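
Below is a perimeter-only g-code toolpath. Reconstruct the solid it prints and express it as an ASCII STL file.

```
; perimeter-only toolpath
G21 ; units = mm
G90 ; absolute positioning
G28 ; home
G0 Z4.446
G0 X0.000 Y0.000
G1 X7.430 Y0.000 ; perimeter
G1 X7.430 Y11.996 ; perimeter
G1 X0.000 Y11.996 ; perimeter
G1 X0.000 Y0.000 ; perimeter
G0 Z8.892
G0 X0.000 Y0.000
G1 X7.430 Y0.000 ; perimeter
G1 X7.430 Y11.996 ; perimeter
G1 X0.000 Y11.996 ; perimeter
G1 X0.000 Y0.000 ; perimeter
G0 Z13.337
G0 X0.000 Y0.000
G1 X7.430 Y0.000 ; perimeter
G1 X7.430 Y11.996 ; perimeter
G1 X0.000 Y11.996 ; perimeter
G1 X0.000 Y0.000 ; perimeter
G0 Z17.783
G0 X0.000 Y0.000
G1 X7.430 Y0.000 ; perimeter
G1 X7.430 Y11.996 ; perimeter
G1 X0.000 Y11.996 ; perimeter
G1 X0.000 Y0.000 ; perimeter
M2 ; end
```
solid part
  facet normal 0.0000 0.0000 -1.0000
    outer loop
      vertex 7.430 11.996 0.000
      vertex 7.430 0.000 0.000
      vertex 0.000 0.000 0.000
    endloop
  endfacet
  facet normal 0.0000 0.0000 -1.0000
    outer loop
      vertex 0.000 11.996 0.000
      vertex 7.430 11.996 0.000
      vertex 0.000 0.000 0.000
    endloop
  endfacet
  facet normal 0.0000 0.0000 1.0000
    outer loop
      vertex 0.000 0.000 17.783
      vertex 7.430 0.000 17.783
      vertex 7.430 11.996 17.783
    endloop
  endfacet
  facet normal 0.0000 0.0000 1.0000
    outer loop
      vertex 0.000 0.000 17.783
      vertex 7.430 11.996 17.783
      vertex 0.000 11.996 17.783
    endloop
  endfacet
  facet normal 0.0000 -1.0000 0.0000
    outer loop
      vertex 0.000 0.000 0.000
      vertex 7.430 0.000 0.000
      vertex 7.430 0.000 17.783
    endloop
  endfacet
  facet normal 0.0000 -1.0000 0.0000
    outer loop
      vertex 0.000 0.000 0.000
      vertex 7.430 0.000 17.783
      vertex 0.000 0.000 17.783
    endloop
  endfacet
  facet normal 0.0000 1.0000 0.0000
    outer loop
      vertex 7.430 11.996 17.783
      vertex 7.430 11.996 0.000
      vertex 0.000 11.996 0.000
    endloop
  endfacet
  facet normal 0.0000 1.0000 0.0000
    outer loop
      vertex 0.000 11.996 17.783
      vertex 7.430 11.996 17.783
      vertex 0.000 11.996 0.000
    endloop
  endfacet
  facet normal -1.0000 0.0000 0.0000
    outer loop
      vertex 0.000 11.996 17.783
      vertex 0.000 11.996 0.000
      vertex 0.000 0.000 0.000
    endloop
  endfacet
  facet normal -1.0000 0.0000 0.0000
    outer loop
      vertex 0.000 0.000 17.783
      vertex 0.000 11.996 17.783
      vertex 0.000 0.000 0.000
    endloop
  endfacet
  facet normal 1.0000 0.0000 0.0000
    outer loop
      vertex 7.430 0.000 0.000
      vertex 7.430 11.996 0.000
      vertex 7.430 11.996 17.783
    endloop
  endfacet
  facet normal 1.0000 0.0000 0.0000
    outer loop
      vertex 7.430 0.000 0.000
      vertex 7.430 11.996 17.783
      vertex 7.430 0.000 17.783
    endloop
  endfacet
endsolid part

The G0 Z moves step by Δz≈4.446 mm. Every layer's G1 loop is the same polygon, so the solid is a straight extrusion of it from z=0 to z≈17.8. Closing with flat bottom and top caps and triangulating gives 12 facets — a rectangular box, roughly 7.43 × 12 mm footprint and 17.8 mm tall.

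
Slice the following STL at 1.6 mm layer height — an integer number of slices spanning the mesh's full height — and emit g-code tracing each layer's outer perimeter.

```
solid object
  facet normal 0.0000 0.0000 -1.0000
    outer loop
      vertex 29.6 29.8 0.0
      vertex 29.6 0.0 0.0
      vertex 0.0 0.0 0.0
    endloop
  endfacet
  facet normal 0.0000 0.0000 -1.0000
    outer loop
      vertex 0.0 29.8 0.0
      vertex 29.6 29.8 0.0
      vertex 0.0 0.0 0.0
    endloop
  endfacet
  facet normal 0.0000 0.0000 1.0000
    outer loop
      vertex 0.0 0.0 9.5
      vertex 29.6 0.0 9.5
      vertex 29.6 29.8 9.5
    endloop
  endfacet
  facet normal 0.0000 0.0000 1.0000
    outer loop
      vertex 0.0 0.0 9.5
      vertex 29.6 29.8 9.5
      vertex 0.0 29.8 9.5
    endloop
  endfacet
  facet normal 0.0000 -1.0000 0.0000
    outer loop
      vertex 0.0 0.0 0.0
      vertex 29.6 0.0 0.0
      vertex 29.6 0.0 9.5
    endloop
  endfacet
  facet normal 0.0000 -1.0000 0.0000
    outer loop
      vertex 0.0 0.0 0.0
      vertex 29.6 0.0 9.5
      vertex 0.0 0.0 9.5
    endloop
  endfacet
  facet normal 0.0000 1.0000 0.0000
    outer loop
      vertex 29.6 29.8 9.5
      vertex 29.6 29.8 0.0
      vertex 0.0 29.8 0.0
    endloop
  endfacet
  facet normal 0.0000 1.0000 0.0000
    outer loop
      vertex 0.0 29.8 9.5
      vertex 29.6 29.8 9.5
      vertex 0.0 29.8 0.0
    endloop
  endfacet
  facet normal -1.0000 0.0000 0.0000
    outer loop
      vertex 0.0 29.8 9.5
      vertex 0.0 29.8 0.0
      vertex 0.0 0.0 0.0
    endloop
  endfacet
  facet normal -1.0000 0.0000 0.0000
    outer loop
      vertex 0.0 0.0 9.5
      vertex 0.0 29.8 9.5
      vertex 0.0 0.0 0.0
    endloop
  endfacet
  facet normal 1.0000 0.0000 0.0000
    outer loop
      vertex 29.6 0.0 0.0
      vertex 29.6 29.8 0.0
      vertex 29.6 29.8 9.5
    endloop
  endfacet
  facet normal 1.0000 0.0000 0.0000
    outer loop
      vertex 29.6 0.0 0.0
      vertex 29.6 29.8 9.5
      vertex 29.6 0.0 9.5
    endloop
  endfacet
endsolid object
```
; perimeter-only toolpath
G21 ; units = mm
G90 ; absolute positioning
G28 ; home
; layer 1
G0 Z1.6
G0 X0.0 Y0.0
G1 X29.6 Y0.0
G1 X29.6 Y29.8
G1 X0.0 Y29.8
G1 X0.0 Y0.0
; layer 2
G0 Z3.2
G0 X0.0 Y0.0
G1 X29.6 Y0.0
G1 X29.6 Y29.8
G1 X0.0 Y29.8
G1 X0.0 Y0.0
; layer 3
G0 Z4.8
G0 X0.0 Y0.0
G1 X29.6 Y0.0
G1 X29.6 Y29.8
G1 X0.0 Y29.8
G1 X0.0 Y0.0
; layer 4
G0 Z6.3
G0 X0.0 Y0.0
G1 X29.6 Y0.0
G1 X29.6 Y29.8
G1 X0.0 Y29.8
G1 X0.0 Y0.0
; layer 5
G0 Z7.9
G0 X0.0 Y0.0
G1 X29.6 Y0.0
G1 X29.6 Y29.8
G1 X0.0 Y29.8
G1 X0.0 Y0.0
; layer 6
G0 Z9.5
G0 X0.0 Y0.0
G1 X29.6 Y0.0
G1 X29.6 Y29.8
G1 X0.0 Y29.8
G1 X0.0 Y0.0
M2 ; end

The solid is a rectangular box, roughly 29.6 × 29.8 mm footprint and 9.5 mm tall. Slicing at Δz = 1.6 mm — 6 equal slices spanning the solid's height, so layer i sits at z = i·h/6 — gives 6 non-empty perimeters. Each is a 4-segment closed polygon; G0 lifts to the layer z and rapids to the start vertex, then G1 traces the edges.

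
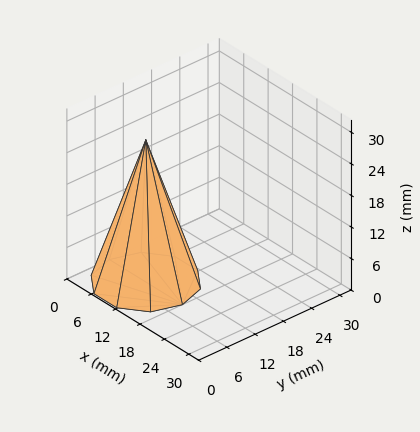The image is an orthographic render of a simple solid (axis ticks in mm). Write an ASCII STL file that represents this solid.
Reading the render: the shape is a regular 10-sided pyramid, base circumscribed radius ≈ 9 mm, apex at z ≈ 27 mm (dimensions read to the nearest mm from the axis ticks). For the STL, each face is triangulated and given an outward normal.

solid part
  facet normal 0.0000 0.0000 -1.0000
    outer loop
      vertex 11.8 17.6 0.0
      vertex 16.3 14.3 0.0
      vertex 18.0 9.0 0.0
    endloop
  endfacet
  facet normal 0.0000 0.0000 -1.0000
    outer loop
      vertex 6.2 17.6 0.0
      vertex 11.8 17.6 0.0
      vertex 18.0 9.0 0.0
    endloop
  endfacet
  facet normal 0.0000 0.0000 -1.0000
    outer loop
      vertex 1.7 14.3 0.0
      vertex 6.2 17.6 0.0
      vertex 18.0 9.0 0.0
    endloop
  endfacet
  facet normal 0.0000 0.0000 -1.0000
    outer loop
      vertex 0.0 9.0 0.0
      vertex 1.7 14.3 0.0
      vertex 18.0 9.0 0.0
    endloop
  endfacet
  facet normal 0.0000 0.0000 -1.0000
    outer loop
      vertex 1.7 3.7 0.0
      vertex 0.0 9.0 0.0
      vertex 18.0 9.0 0.0
    endloop
  endfacet
  facet normal 0.0000 0.0000 -1.0000
    outer loop
      vertex 6.2 0.4 0.0
      vertex 1.7 3.7 0.0
      vertex 18.0 9.0 0.0
    endloop
  endfacet
  facet normal 0.0000 0.0000 -1.0000
    outer loop
      vertex 11.8 0.4 0.0
      vertex 6.2 0.4 0.0
      vertex 18.0 9.0 0.0
    endloop
  endfacet
  facet normal 0.0000 0.0000 -1.0000
    outer loop
      vertex 16.3 3.7 0.0
      vertex 11.8 0.4 0.0
      vertex 18.0 9.0 0.0
    endloop
  endfacet
  facet normal 0.9076 0.2911 0.3025
    outer loop
      vertex 18.0 9.0 0.0
      vertex 16.3 14.3 0.0
      vertex 9.0 9.0 27.0
    endloop
  endfacet
  facet normal 0.5635 0.7684 0.3032
    outer loop
      vertex 16.3 14.3 0.0
      vertex 11.8 17.6 0.0
      vertex 9.0 9.0 27.0
    endloop
  endfacet
  facet normal 0.0000 0.9528 0.3035
    outer loop
      vertex 11.8 17.6 0.0
      vertex 6.2 17.6 0.0
      vertex 9.0 9.0 27.0
    endloop
  endfacet
  facet normal -0.5635 0.7684 0.3032
    outer loop
      vertex 6.2 17.6 0.0
      vertex 1.7 14.3 0.0
      vertex 9.0 9.0 27.0
    endloop
  endfacet
  facet normal -0.9076 0.2911 0.3025
    outer loop
      vertex 1.7 14.3 0.0
      vertex 0.0 9.0 0.0
      vertex 9.0 9.0 27.0
    endloop
  endfacet
  facet normal -0.9076 -0.2911 0.3025
    outer loop
      vertex 0.0 9.0 0.0
      vertex 1.7 3.7 0.0
      vertex 9.0 9.0 27.0
    endloop
  endfacet
  facet normal -0.5635 -0.7684 0.3032
    outer loop
      vertex 1.7 3.7 0.0
      vertex 6.2 0.4 0.0
      vertex 9.0 9.0 27.0
    endloop
  endfacet
  facet normal 0.0000 -0.9528 0.3035
    outer loop
      vertex 6.2 0.4 0.0
      vertex 11.8 0.4 0.0
      vertex 9.0 9.0 27.0
    endloop
  endfacet
  facet normal 0.5635 -0.7684 0.3032
    outer loop
      vertex 11.8 0.4 0.0
      vertex 16.3 3.7 0.0
      vertex 9.0 9.0 27.0
    endloop
  endfacet
  facet normal 0.9076 -0.2911 0.3025
    outer loop
      vertex 16.3 3.7 0.0
      vertex 18.0 9.0 0.0
      vertex 9.0 9.0 27.0
    endloop
  endfacet
endsolid part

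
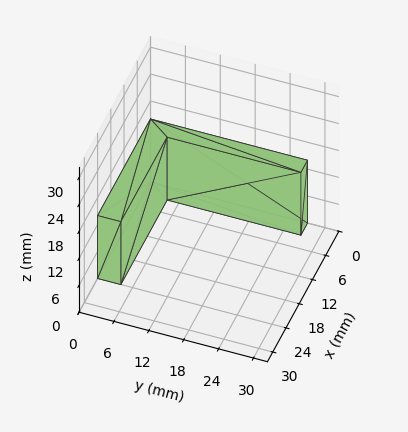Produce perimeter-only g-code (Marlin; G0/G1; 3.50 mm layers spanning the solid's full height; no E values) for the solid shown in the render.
Reading the render: the shape is an L-shaped prism: outer 24 × 27 mm, arm thicknesses ≈ 4 mm (horizontal) and 3 mm (vertical), extruded 14 mm in z (dimensions read to the nearest mm from the axis ticks). For the g-code, the solid's height is divided into equal slices at the stated Δz and each level perimeter traced with G1 moves after a G0 lift.

; perimeter-only toolpath
G21 ; units = mm
G90 ; absolute positioning
G28 ; home
; layer 1
G0 Z3.50
G0 X0.00 Y0.00
G1 X24.00 Y0.00
G1 X24.00 Y4.00
G1 X3.00 Y4.00
G1 X3.00 Y27.00
G1 X0.00 Y27.00
G1 X0.00 Y0.00
; layer 2
G0 Z7.00
G0 X0.00 Y0.00
G1 X24.00 Y0.00
G1 X24.00 Y4.00
G1 X3.00 Y4.00
G1 X3.00 Y27.00
G1 X0.00 Y27.00
G1 X0.00 Y0.00
; layer 3
G0 Z10.50
G0 X0.00 Y0.00
G1 X24.00 Y0.00
G1 X24.00 Y4.00
G1 X3.00 Y4.00
G1 X3.00 Y27.00
G1 X0.00 Y27.00
G1 X0.00 Y0.00
; layer 4
G0 Z14.00
G0 X0.00 Y0.00
G1 X24.00 Y0.00
G1 X24.00 Y4.00
G1 X3.00 Y4.00
G1 X3.00 Y27.00
G1 X0.00 Y27.00
G1 X0.00 Y0.00
M2 ; end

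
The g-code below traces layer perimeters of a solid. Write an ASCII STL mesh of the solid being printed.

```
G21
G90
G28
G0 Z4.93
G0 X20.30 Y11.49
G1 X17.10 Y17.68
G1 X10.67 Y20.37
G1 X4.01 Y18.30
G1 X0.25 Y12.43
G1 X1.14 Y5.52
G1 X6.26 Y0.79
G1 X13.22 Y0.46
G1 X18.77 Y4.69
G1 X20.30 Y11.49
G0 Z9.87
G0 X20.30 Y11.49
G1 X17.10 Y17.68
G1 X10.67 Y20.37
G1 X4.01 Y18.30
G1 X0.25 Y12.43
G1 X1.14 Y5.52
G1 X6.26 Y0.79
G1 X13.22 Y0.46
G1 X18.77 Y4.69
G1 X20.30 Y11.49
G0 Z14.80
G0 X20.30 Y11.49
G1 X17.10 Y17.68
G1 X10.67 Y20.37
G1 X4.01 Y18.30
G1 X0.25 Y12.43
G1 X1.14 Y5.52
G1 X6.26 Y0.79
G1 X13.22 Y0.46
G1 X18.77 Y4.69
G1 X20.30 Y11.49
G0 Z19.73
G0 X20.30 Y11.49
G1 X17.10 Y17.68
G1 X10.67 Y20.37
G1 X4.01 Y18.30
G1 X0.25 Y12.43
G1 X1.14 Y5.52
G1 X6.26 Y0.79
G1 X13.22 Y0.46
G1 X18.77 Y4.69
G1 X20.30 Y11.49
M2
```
solid part
  facet normal 0.0000 0.0000 -1.0000
    outer loop
      vertex 10.67 20.37 0.00
      vertex 17.10 17.68 0.00
      vertex 20.30 11.49 0.00
    endloop
  endfacet
  facet normal 0.0000 0.0000 -1.0000
    outer loop
      vertex 4.01 18.30 0.00
      vertex 10.67 20.37 0.00
      vertex 20.30 11.49 0.00
    endloop
  endfacet
  facet normal 0.0000 0.0000 -1.0000
    outer loop
      vertex 0.25 12.43 0.00
      vertex 4.01 18.30 0.00
      vertex 20.30 11.49 0.00
    endloop
  endfacet
  facet normal 0.0000 0.0000 -1.0000
    outer loop
      vertex 1.14 5.52 0.00
      vertex 0.25 12.43 0.00
      vertex 20.30 11.49 0.00
    endloop
  endfacet
  facet normal 0.0000 0.0000 -1.0000
    outer loop
      vertex 6.26 0.79 0.00
      vertex 1.14 5.52 0.00
      vertex 20.30 11.49 0.00
    endloop
  endfacet
  facet normal 0.0000 0.0000 -1.0000
    outer loop
      vertex 13.22 0.46 0.00
      vertex 6.26 0.79 0.00
      vertex 20.30 11.49 0.00
    endloop
  endfacet
  facet normal 0.0000 0.0000 -1.0000
    outer loop
      vertex 18.77 4.69 0.00
      vertex 13.22 0.46 0.00
      vertex 20.30 11.49 0.00
    endloop
  endfacet
  facet normal 0.0000 0.0000 1.0000
    outer loop
      vertex 20.30 11.49 19.73
      vertex 17.10 17.68 19.73
      vertex 10.67 20.37 19.73
    endloop
  endfacet
  facet normal 0.0000 0.0000 1.0000
    outer loop
      vertex 20.30 11.49 19.73
      vertex 10.67 20.37 19.73
      vertex 4.01 18.30 19.73
    endloop
  endfacet
  facet normal 0.0000 0.0000 1.0000
    outer loop
      vertex 20.30 11.49 19.73
      vertex 4.01 18.30 19.73
      vertex 0.25 12.43 19.73
    endloop
  endfacet
  facet normal 0.0000 0.0000 1.0000
    outer loop
      vertex 20.30 11.49 19.73
      vertex 0.25 12.43 19.73
      vertex 1.14 5.52 19.73
    endloop
  endfacet
  facet normal 0.0000 0.0000 1.0000
    outer loop
      vertex 20.30 11.49 19.73
      vertex 1.14 5.52 19.73
      vertex 6.26 0.79 19.73
    endloop
  endfacet
  facet normal 0.0000 0.0000 1.0000
    outer loop
      vertex 20.30 11.49 19.73
      vertex 6.26 0.79 19.73
      vertex 13.22 0.46 19.73
    endloop
  endfacet
  facet normal 0.0000 0.0000 1.0000
    outer loop
      vertex 20.30 11.49 19.73
      vertex 13.22 0.46 19.73
      vertex 18.77 4.69 19.73
    endloop
  endfacet
  facet normal 0.8883 0.4592 0.0000
    outer loop
      vertex 20.30 11.49 0.00
      vertex 17.10 17.68 0.00
      vertex 17.10 17.68 19.73
    endloop
  endfacet
  facet normal 0.8883 0.4592 0.0000
    outer loop
      vertex 20.30 11.49 0.00
      vertex 17.10 17.68 19.73
      vertex 20.30 11.49 19.73
    endloop
  endfacet
  facet normal 0.3859 0.9225 0.0000
    outer loop
      vertex 17.10 17.68 0.00
      vertex 10.67 20.37 0.00
      vertex 10.67 20.37 19.73
    endloop
  endfacet
  facet normal 0.3859 0.9225 0.0000
    outer loop
      vertex 17.10 17.68 0.00
      vertex 10.67 20.37 19.73
      vertex 17.10 17.68 19.73
    endloop
  endfacet
  facet normal -0.2968 0.9549 0.0000
    outer loop
      vertex 10.67 20.37 0.00
      vertex 4.01 18.30 0.00
      vertex 4.01 18.30 19.73
    endloop
  endfacet
  facet normal -0.2968 0.9549 0.0000
    outer loop
      vertex 10.67 20.37 0.00
      vertex 4.01 18.30 19.73
      vertex 10.67 20.37 19.73
    endloop
  endfacet
  facet normal -0.8421 0.5394 0.0000
    outer loop
      vertex 4.01 18.30 0.00
      vertex 0.25 12.43 0.00
      vertex 0.25 12.43 19.73
    endloop
  endfacet
  facet normal -0.8421 0.5394 0.0000
    outer loop
      vertex 4.01 18.30 0.00
      vertex 0.25 12.43 19.73
      vertex 4.01 18.30 19.73
    endloop
  endfacet
  facet normal -0.9918 -0.1277 0.0000
    outer loop
      vertex 0.25 12.43 0.00
      vertex 1.14 5.52 0.00
      vertex 1.14 5.52 19.73
    endloop
  endfacet
  facet normal -0.9918 -0.1277 0.0000
    outer loop
      vertex 0.25 12.43 0.00
      vertex 1.14 5.52 19.73
      vertex 0.25 12.43 19.73
    endloop
  endfacet
  facet normal -0.6786 -0.7345 0.0000
    outer loop
      vertex 1.14 5.52 0.00
      vertex 6.26 0.79 0.00
      vertex 6.26 0.79 19.73
    endloop
  endfacet
  facet normal -0.6786 -0.7345 0.0000
    outer loop
      vertex 1.14 5.52 0.00
      vertex 6.26 0.79 19.73
      vertex 1.14 5.52 19.73
    endloop
  endfacet
  facet normal -0.0474 -0.9989 0.0000
    outer loop
      vertex 6.26 0.79 0.00
      vertex 13.22 0.46 0.00
      vertex 13.22 0.46 19.73
    endloop
  endfacet
  facet normal -0.0474 -0.9989 0.0000
    outer loop
      vertex 6.26 0.79 0.00
      vertex 13.22 0.46 19.73
      vertex 6.26 0.79 19.73
    endloop
  endfacet
  facet normal 0.6062 -0.7953 0.0000
    outer loop
      vertex 13.22 0.46 0.00
      vertex 18.77 4.69 0.00
      vertex 18.77 4.69 19.73
    endloop
  endfacet
  facet normal 0.6062 -0.7953 0.0000
    outer loop
      vertex 13.22 0.46 0.00
      vertex 18.77 4.69 19.73
      vertex 13.22 0.46 19.73
    endloop
  endfacet
  facet normal 0.9756 -0.2195 0.0000
    outer loop
      vertex 18.77 4.69 0.00
      vertex 20.30 11.49 0.00
      vertex 20.30 11.49 19.73
    endloop
  endfacet
  facet normal 0.9756 -0.2195 0.0000
    outer loop
      vertex 18.77 4.69 0.00
      vertex 20.30 11.49 19.73
      vertex 18.77 4.69 19.73
    endloop
  endfacet
endsolid part

The G0 Z moves step by Δz≈4.93 mm. Every layer's G1 loop is the same polygon, so the solid is a straight extrusion of it from z=0 to z≈19.7. Closing with flat bottom and top caps and triangulating gives 32 facets — a regular 9-sided prism (a cylinder approximated with 9 flat sides), circumscribed radius ≈ 10.2 mm, height ≈ 19.7 mm.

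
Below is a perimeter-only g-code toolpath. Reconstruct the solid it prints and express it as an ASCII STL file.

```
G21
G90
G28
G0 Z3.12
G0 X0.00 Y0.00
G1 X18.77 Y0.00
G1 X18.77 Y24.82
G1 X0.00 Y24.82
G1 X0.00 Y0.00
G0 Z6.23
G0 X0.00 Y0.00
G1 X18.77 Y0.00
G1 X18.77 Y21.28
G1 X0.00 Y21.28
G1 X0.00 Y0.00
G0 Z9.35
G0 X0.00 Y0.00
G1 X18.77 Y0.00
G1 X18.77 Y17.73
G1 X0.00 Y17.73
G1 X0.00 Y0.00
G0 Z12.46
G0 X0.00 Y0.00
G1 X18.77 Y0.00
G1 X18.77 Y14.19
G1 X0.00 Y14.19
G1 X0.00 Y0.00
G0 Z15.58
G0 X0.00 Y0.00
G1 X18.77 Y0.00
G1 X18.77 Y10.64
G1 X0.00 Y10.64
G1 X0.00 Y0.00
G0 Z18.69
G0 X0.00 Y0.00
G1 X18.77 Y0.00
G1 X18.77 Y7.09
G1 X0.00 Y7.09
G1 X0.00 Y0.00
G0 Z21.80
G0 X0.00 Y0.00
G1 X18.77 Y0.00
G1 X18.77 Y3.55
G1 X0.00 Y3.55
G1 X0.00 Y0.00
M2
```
solid part
  facet normal 0.0000 0.0000 -1.0000
    outer loop
      vertex 18.77 28.37 0.00
      vertex 18.77 0.00 0.00
      vertex 0.00 0.00 0.00
    endloop
  endfacet
  facet normal 0.0000 0.0000 -1.0000
    outer loop
      vertex 0.00 28.37 0.00
      vertex 18.77 28.37 0.00
      vertex 0.00 0.00 0.00
    endloop
  endfacet
  facet normal 0.0000 -1.0000 0.0000
    outer loop
      vertex 0.00 0.00 0.00
      vertex 18.77 0.00 0.00
      vertex 18.77 0.00 24.92
    endloop
  endfacet
  facet normal 0.0000 -1.0000 0.0000
    outer loop
      vertex 0.00 0.00 0.00
      vertex 18.77 0.00 24.92
      vertex 0.00 0.00 24.92
    endloop
  endfacet
  facet normal 0.0000 0.6599 0.7513
    outer loop
      vertex 0.00 0.00 24.92
      vertex 18.77 0.00 24.92
      vertex 18.77 28.37 0.00
    endloop
  endfacet
  facet normal 0.0000 0.6599 0.7513
    outer loop
      vertex 0.00 0.00 24.92
      vertex 18.77 28.37 0.00
      vertex 0.00 28.37 0.00
    endloop
  endfacet
  facet normal -1.0000 0.0000 0.0000
    outer loop
      vertex 0.00 0.00 24.92
      vertex 0.00 28.37 0.00
      vertex 0.00 0.00 0.00
    endloop
  endfacet
  facet normal 1.0000 0.0000 0.0000
    outer loop
      vertex 18.77 0.00 0.00
      vertex 18.77 28.37 0.00
      vertex 18.77 0.00 24.92
    endloop
  endfacet
endsolid part

The G0 Z moves step by Δz≈3.12 mm. The G1 loops shrink linearly with z, so the solid tapers from its base footprint up to z≈24.9. Closing with a flat bottom cap and the tapered top and triangulating gives 8 facets — a wedge (ramp): 18.8 × 28.4 mm base, rising to 24.9 mm along the y=0 edge and sloping linearly to z=0 at y=28.4.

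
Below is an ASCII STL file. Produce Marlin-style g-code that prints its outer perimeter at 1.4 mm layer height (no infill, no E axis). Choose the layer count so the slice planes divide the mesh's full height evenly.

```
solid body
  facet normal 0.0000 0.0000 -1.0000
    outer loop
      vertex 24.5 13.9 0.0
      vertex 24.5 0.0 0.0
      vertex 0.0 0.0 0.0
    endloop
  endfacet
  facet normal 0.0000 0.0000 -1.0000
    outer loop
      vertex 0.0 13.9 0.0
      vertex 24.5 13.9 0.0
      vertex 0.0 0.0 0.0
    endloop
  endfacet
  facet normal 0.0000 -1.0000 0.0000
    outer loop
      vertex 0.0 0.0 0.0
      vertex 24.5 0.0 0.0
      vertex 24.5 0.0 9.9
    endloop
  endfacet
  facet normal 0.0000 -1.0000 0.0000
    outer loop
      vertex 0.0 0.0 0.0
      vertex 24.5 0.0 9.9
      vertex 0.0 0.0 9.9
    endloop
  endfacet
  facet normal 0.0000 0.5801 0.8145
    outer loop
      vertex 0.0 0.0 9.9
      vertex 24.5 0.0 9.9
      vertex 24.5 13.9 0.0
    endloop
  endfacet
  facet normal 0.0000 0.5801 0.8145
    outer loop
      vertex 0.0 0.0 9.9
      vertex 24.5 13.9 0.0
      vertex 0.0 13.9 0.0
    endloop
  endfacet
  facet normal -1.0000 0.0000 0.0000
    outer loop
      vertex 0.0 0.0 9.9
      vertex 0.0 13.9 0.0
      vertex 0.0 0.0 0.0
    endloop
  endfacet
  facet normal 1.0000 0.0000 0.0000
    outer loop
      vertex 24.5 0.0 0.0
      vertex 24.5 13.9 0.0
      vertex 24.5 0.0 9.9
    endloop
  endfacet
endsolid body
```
; perimeter-only toolpath
G21 ; units = mm
G90 ; absolute positioning
G28 ; home
; layer 1
G0 Z1.4
G0 X0.0 Y0.0
G1 X24.5 Y0.0
G1 X24.5 Y11.9
G1 X0.0 Y11.9
G1 X0.0 Y0.0
; layer 2
G0 Z2.8
G0 X0.0 Y0.0
G1 X24.5 Y0.0
G1 X24.5 Y9.9
G1 X0.0 Y9.9
G1 X0.0 Y0.0
; layer 3
G0 Z4.2
G0 X0.0 Y0.0
G1 X24.5 Y0.0
G1 X24.5 Y7.9
G1 X0.0 Y7.9
G1 X0.0 Y0.0
; layer 4
G0 Z5.7
G0 X0.0 Y0.0
G1 X24.5 Y0.0
G1 X24.5 Y6.0
G1 X0.0 Y6.0
G1 X0.0 Y0.0
; layer 5
G0 Z7.1
G0 X0.0 Y0.0
G1 X24.5 Y0.0
G1 X24.5 Y4.0
G1 X0.0 Y4.0
G1 X0.0 Y0.0
; layer 6
G0 Z8.5
G0 X0.0 Y0.0
G1 X24.5 Y0.0
G1 X24.5 Y2.0
G1 X0.0 Y2.0
G1 X0.0 Y0.0
M2 ; end

The solid is a wedge (ramp): 24.5 × 13.9 mm base, rising to 9.9 mm along the y=0 edge and sloping linearly to z=0 at y=13.9. Slicing at Δz = 1.4 mm — 7 equal slices spanning the solid's height, so layer i sits at z = i·h/7 — gives 6 non-empty perimeters. Each is a 4-segment closed polygon; G0 lifts to the layer z and rapids to the start vertex, then G1 traces the edges. The cross-section shrinks linearly with z (the slice at the apex is degenerate and omitted).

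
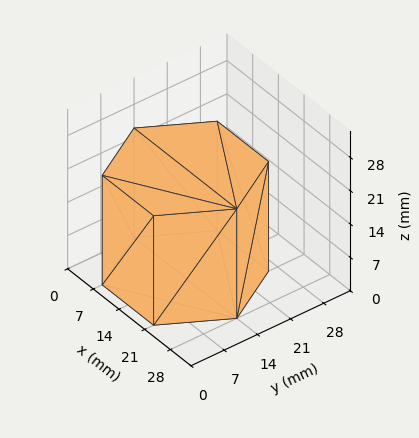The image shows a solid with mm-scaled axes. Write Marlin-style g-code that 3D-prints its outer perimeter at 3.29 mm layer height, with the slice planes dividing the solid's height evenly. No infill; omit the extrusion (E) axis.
Reading the render: the shape is a regular 6-sided prism (a cylinder approximated with 6 flat sides), circumscribed radius ≈ 14 mm, height ≈ 23 mm (dimensions read to the nearest mm from the axis ticks). For the g-code, the solid's height is divided into equal slices at the stated Δz and each level perimeter traced with G1 moves after a G0 lift.

; perimeter-only toolpath
G21 ; units = mm
G90 ; absolute positioning
G28 ; home
; layer 1
G0 Z3.29
G0 X28.00 Y14.00
G1 X21.00 Y26.12
G1 X7.00 Y26.12
G1 X0.00 Y14.00
G1 X7.00 Y1.88
G1 X21.00 Y1.88
G1 X28.00 Y14.00
; layer 2
G0 Z6.57
G0 X28.00 Y14.00
G1 X21.00 Y26.12
G1 X7.00 Y26.12
G1 X0.00 Y14.00
G1 X7.00 Y1.88
G1 X21.00 Y1.88
G1 X28.00 Y14.00
; layer 3
G0 Z9.86
G0 X28.00 Y14.00
G1 X21.00 Y26.12
G1 X7.00 Y26.12
G1 X0.00 Y14.00
G1 X7.00 Y1.88
G1 X21.00 Y1.88
G1 X28.00 Y14.00
; layer 4
G0 Z13.14
G0 X28.00 Y14.00
G1 X21.00 Y26.12
G1 X7.00 Y26.12
G1 X0.00 Y14.00
G1 X7.00 Y1.88
G1 X21.00 Y1.88
G1 X28.00 Y14.00
; layer 5
G0 Z16.43
G0 X28.00 Y14.00
G1 X21.00 Y26.12
G1 X7.00 Y26.12
G1 X0.00 Y14.00
G1 X7.00 Y1.88
G1 X21.00 Y1.88
G1 X28.00 Y14.00
; layer 6
G0 Z19.71
G0 X28.00 Y14.00
G1 X21.00 Y26.12
G1 X7.00 Y26.12
G1 X0.00 Y14.00
G1 X7.00 Y1.88
G1 X21.00 Y1.88
G1 X28.00 Y14.00
; layer 7
G0 Z23.00
G0 X28.00 Y14.00
G1 X21.00 Y26.12
G1 X7.00 Y26.12
G1 X0.00 Y14.00
G1 X7.00 Y1.88
G1 X21.00 Y1.88
G1 X28.00 Y14.00
M2 ; end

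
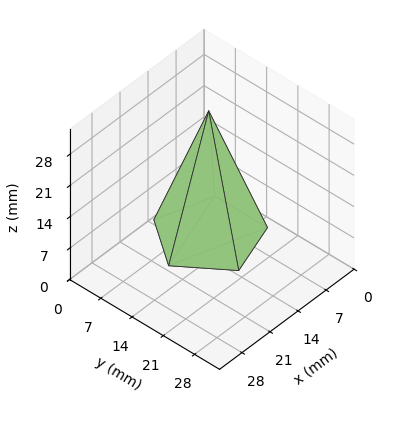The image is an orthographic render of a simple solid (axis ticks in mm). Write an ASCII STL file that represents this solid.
Reading the render: the shape is a regular 5-sided pyramid, base circumscribed radius ≈ 10 mm, apex at z ≈ 28 mm (dimensions read to the nearest mm from the axis ticks). For the STL, each face is triangulated and given an outward normal.

solid part
  facet normal 0.0000 0.0000 -1.0000
    outer loop
      vertex 1.9 15.9 0.0
      vertex 13.1 19.5 0.0
      vertex 20.0 10.0 0.0
    endloop
  endfacet
  facet normal 0.0000 0.0000 -1.0000
    outer loop
      vertex 1.9 4.1 0.0
      vertex 1.9 15.9 0.0
      vertex 20.0 10.0 0.0
    endloop
  endfacet
  facet normal 0.0000 0.0000 -1.0000
    outer loop
      vertex 13.1 0.5 0.0
      vertex 1.9 4.1 0.0
      vertex 20.0 10.0 0.0
    endloop
  endfacet
  facet normal 0.7773 0.5646 0.2776
    outer loop
      vertex 20.0 10.0 0.0
      vertex 13.1 19.5 0.0
      vertex 10.0 10.0 28.0
    endloop
  endfacet
  facet normal -0.2940 0.9146 0.2778
    outer loop
      vertex 13.1 19.5 0.0
      vertex 1.9 15.9 0.0
      vertex 10.0 10.0 28.0
    endloop
  endfacet
  facet normal -0.9606 0.0000 0.2779
    outer loop
      vertex 1.9 15.9 0.0
      vertex 1.9 4.1 0.0
      vertex 10.0 10.0 28.0
    endloop
  endfacet
  facet normal -0.2940 -0.9146 0.2778
    outer loop
      vertex 1.9 4.1 0.0
      vertex 13.1 0.5 0.0
      vertex 10.0 10.0 28.0
    endloop
  endfacet
  facet normal 0.7773 -0.5646 0.2776
    outer loop
      vertex 13.1 0.5 0.0
      vertex 20.0 10.0 0.0
      vertex 10.0 10.0 28.0
    endloop
  endfacet
endsolid part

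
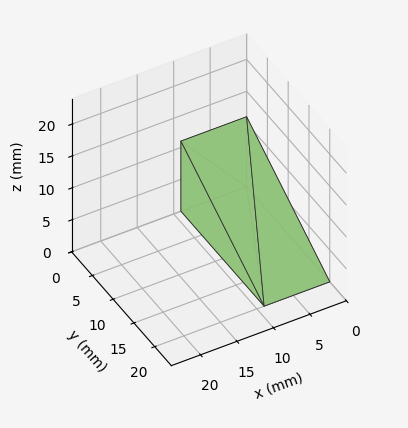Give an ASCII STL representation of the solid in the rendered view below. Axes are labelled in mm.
Reading the render: the shape is a wedge (ramp): 9 × 20 mm base, rising to 11 mm along the y=0 edge and sloping linearly to z=0 at y=20 (dimensions read to the nearest mm from the axis ticks). For the STL, each face is triangulated and given an outward normal.

solid part
  facet normal 0.0000 0.0000 -1.0000
    outer loop
      vertex 9.00 20.00 0.00
      vertex 9.00 0.00 0.00
      vertex 0.00 0.00 0.00
    endloop
  endfacet
  facet normal 0.0000 0.0000 -1.0000
    outer loop
      vertex 0.00 20.00 0.00
      vertex 9.00 20.00 0.00
      vertex 0.00 0.00 0.00
    endloop
  endfacet
  facet normal 0.0000 -1.0000 0.0000
    outer loop
      vertex 0.00 0.00 0.00
      vertex 9.00 0.00 0.00
      vertex 9.00 0.00 11.00
    endloop
  endfacet
  facet normal 0.0000 -1.0000 0.0000
    outer loop
      vertex 0.00 0.00 0.00
      vertex 9.00 0.00 11.00
      vertex 0.00 0.00 11.00
    endloop
  endfacet
  facet normal 0.0000 0.4819 0.8762
    outer loop
      vertex 0.00 0.00 11.00
      vertex 9.00 0.00 11.00
      vertex 9.00 20.00 0.00
    endloop
  endfacet
  facet normal 0.0000 0.4819 0.8762
    outer loop
      vertex 0.00 0.00 11.00
      vertex 9.00 20.00 0.00
      vertex 0.00 20.00 0.00
    endloop
  endfacet
  facet normal -1.0000 0.0000 0.0000
    outer loop
      vertex 0.00 0.00 11.00
      vertex 0.00 20.00 0.00
      vertex 0.00 0.00 0.00
    endloop
  endfacet
  facet normal 1.0000 0.0000 0.0000
    outer loop
      vertex 9.00 0.00 0.00
      vertex 9.00 20.00 0.00
      vertex 9.00 0.00 11.00
    endloop
  endfacet
endsolid part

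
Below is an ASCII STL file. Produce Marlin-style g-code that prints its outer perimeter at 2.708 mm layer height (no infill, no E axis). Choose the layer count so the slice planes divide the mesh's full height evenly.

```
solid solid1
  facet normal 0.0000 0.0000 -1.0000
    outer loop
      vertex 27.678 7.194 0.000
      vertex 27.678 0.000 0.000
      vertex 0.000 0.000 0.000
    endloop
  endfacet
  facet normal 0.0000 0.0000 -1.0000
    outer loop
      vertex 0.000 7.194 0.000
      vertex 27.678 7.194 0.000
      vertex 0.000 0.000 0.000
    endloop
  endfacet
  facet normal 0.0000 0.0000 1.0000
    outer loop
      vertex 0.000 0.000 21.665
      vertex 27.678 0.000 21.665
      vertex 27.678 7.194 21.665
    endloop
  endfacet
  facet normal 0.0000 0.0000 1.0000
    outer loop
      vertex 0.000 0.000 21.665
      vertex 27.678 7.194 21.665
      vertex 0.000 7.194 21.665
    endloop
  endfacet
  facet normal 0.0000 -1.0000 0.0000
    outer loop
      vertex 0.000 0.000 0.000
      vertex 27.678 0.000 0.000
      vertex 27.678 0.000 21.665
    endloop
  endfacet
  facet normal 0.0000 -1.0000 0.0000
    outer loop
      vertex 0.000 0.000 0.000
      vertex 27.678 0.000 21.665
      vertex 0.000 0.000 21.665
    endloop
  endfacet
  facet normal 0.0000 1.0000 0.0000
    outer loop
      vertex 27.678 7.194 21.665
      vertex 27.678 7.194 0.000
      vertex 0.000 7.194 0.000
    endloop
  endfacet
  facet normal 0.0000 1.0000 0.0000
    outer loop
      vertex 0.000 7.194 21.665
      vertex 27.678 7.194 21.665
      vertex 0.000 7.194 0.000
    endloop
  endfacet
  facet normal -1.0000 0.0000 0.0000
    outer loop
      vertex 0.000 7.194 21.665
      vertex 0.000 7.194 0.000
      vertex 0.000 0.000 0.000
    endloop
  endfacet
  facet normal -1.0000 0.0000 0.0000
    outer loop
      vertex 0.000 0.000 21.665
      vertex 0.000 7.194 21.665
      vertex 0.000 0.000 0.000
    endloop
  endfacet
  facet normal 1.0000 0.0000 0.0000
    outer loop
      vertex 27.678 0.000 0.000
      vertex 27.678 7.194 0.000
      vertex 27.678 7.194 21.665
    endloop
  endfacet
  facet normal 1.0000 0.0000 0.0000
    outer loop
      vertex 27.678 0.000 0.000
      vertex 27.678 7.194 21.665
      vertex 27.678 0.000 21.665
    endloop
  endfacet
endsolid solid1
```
; perimeter-only toolpath
G21 ; units = mm
G90 ; absolute positioning
G28 ; home
; layer 1
G0 Z2.708
G0 X0.000 Y0.000
G1 X27.678 Y0.000
G1 X27.678 Y7.194
G1 X0.000 Y7.194
G1 X0.000 Y0.000
; layer 2
G0 Z5.416
G0 X0.000 Y0.000
G1 X27.678 Y0.000
G1 X27.678 Y7.194
G1 X0.000 Y7.194
G1 X0.000 Y0.000
; layer 3
G0 Z8.124
G0 X0.000 Y0.000
G1 X27.678 Y0.000
G1 X27.678 Y7.194
G1 X0.000 Y7.194
G1 X0.000 Y0.000
; layer 4
G0 Z10.832
G0 X0.000 Y0.000
G1 X27.678 Y0.000
G1 X27.678 Y7.194
G1 X0.000 Y7.194
G1 X0.000 Y0.000
; layer 5
G0 Z13.541
G0 X0.000 Y0.000
G1 X27.678 Y0.000
G1 X27.678 Y7.194
G1 X0.000 Y7.194
G1 X0.000 Y0.000
; layer 6
G0 Z16.249
G0 X0.000 Y0.000
G1 X27.678 Y0.000
G1 X27.678 Y7.194
G1 X0.000 Y7.194
G1 X0.000 Y0.000
; layer 7
G0 Z18.957
G0 X0.000 Y0.000
G1 X27.678 Y0.000
G1 X27.678 Y7.194
G1 X0.000 Y7.194
G1 X0.000 Y0.000
; layer 8
G0 Z21.665
G0 X0.000 Y0.000
G1 X27.678 Y0.000
G1 X27.678 Y7.194
G1 X0.000 Y7.194
G1 X0.000 Y0.000
M2 ; end

The solid is a rectangular box, roughly 27.7 × 7.19 mm footprint and 21.7 mm tall. Slicing at Δz = 2.708 mm — 8 equal slices spanning the solid's height, so layer i sits at z = i·h/8 — gives 8 non-empty perimeters. Each is a 4-segment closed polygon; G0 lifts to the layer z and rapids to the start vertex, then G1 traces the edges.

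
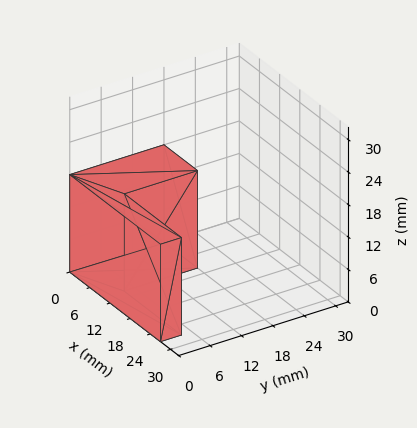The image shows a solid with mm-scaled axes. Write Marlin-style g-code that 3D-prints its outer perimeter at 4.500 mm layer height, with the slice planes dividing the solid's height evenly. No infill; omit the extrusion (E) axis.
Reading the render: the shape is an L-shaped prism: outer 27 × 18 mm, arm thicknesses ≈ 4 mm (horizontal) and 10 mm (vertical), extruded 18 mm in z (dimensions read to the nearest mm from the axis ticks). For the g-code, the solid's height is divided into equal slices at the stated Δz and each level perimeter traced with G1 moves after a G0 lift.

; perimeter-only toolpath
G21 ; units = mm
G90 ; absolute positioning
G28 ; home
; layer 1
G0 Z4.500
G0 X0.000 Y0.000
G1 X27.000 Y0.000
G1 X27.000 Y4.000
G1 X10.000 Y4.000
G1 X10.000 Y18.000
G1 X0.000 Y18.000
G1 X0.000 Y0.000
; layer 2
G0 Z9.000
G0 X0.000 Y0.000
G1 X27.000 Y0.000
G1 X27.000 Y4.000
G1 X10.000 Y4.000
G1 X10.000 Y18.000
G1 X0.000 Y18.000
G1 X0.000 Y0.000
; layer 3
G0 Z13.500
G0 X0.000 Y0.000
G1 X27.000 Y0.000
G1 X27.000 Y4.000
G1 X10.000 Y4.000
G1 X10.000 Y18.000
G1 X0.000 Y18.000
G1 X0.000 Y0.000
; layer 4
G0 Z18.000
G0 X0.000 Y0.000
G1 X27.000 Y0.000
G1 X27.000 Y4.000
G1 X10.000 Y4.000
G1 X10.000 Y18.000
G1 X0.000 Y18.000
G1 X0.000 Y0.000
M2 ; end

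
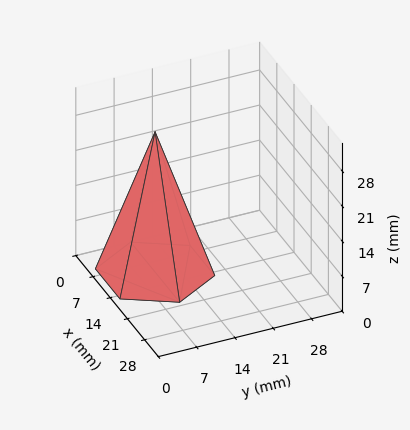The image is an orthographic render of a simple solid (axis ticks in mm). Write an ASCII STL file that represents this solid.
Reading the render: the shape is a regular 6-sided pyramid, base circumscribed radius ≈ 10 mm, apex at z ≈ 28 mm (dimensions read to the nearest mm from the axis ticks). For the STL, each face is triangulated and given an outward normal.

solid part
  facet normal 0.0000 0.0000 -1.0000
    outer loop
      vertex 5.00 18.66 0.00
      vertex 15.00 18.66 0.00
      vertex 20.00 10.00 0.00
    endloop
  endfacet
  facet normal 0.0000 0.0000 -1.0000
    outer loop
      vertex 0.00 10.00 0.00
      vertex 5.00 18.66 0.00
      vertex 20.00 10.00 0.00
    endloop
  endfacet
  facet normal 0.0000 0.0000 -1.0000
    outer loop
      vertex 5.00 1.34 0.00
      vertex 0.00 10.00 0.00
      vertex 20.00 10.00 0.00
    endloop
  endfacet
  facet normal 0.0000 0.0000 -1.0000
    outer loop
      vertex 15.00 1.34 0.00
      vertex 5.00 1.34 0.00
      vertex 20.00 10.00 0.00
    endloop
  endfacet
  facet normal 0.8273 0.4777 0.2955
    outer loop
      vertex 20.00 10.00 0.00
      vertex 15.00 18.66 0.00
      vertex 10.00 10.00 28.00
    endloop
  endfacet
  facet normal 0.0000 0.9554 0.2955
    outer loop
      vertex 15.00 18.66 0.00
      vertex 5.00 18.66 0.00
      vertex 10.00 10.00 28.00
    endloop
  endfacet
  facet normal -0.8273 0.4777 0.2955
    outer loop
      vertex 5.00 18.66 0.00
      vertex 0.00 10.00 0.00
      vertex 10.00 10.00 28.00
    endloop
  endfacet
  facet normal -0.8273 -0.4777 0.2955
    outer loop
      vertex 0.00 10.00 0.00
      vertex 5.00 1.34 0.00
      vertex 10.00 10.00 28.00
    endloop
  endfacet
  facet normal 0.0000 -0.9554 0.2955
    outer loop
      vertex 5.00 1.34 0.00
      vertex 15.00 1.34 0.00
      vertex 10.00 10.00 28.00
    endloop
  endfacet
  facet normal 0.8273 -0.4777 0.2955
    outer loop
      vertex 15.00 1.34 0.00
      vertex 20.00 10.00 0.00
      vertex 10.00 10.00 28.00
    endloop
  endfacet
endsolid part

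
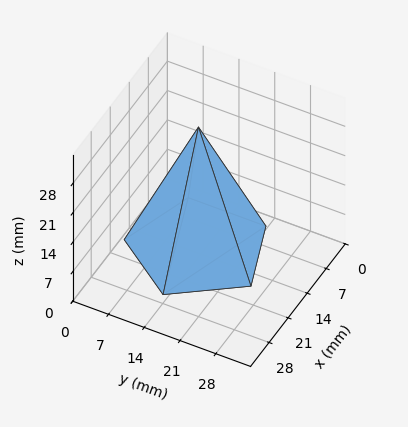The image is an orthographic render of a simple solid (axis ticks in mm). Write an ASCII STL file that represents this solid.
Reading the render: the shape is a regular 5-sided pyramid, base circumscribed radius ≈ 13 mm, apex at z ≈ 29 mm (dimensions read to the nearest mm from the axis ticks). For the STL, each face is triangulated and given an outward normal.

solid part
  facet normal 0.0000 0.0000 -1.0000
    outer loop
      vertex 2.5 20.6 0.0
      vertex 17.0 25.4 0.0
      vertex 26.0 13.0 0.0
    endloop
  endfacet
  facet normal 0.0000 0.0000 -1.0000
    outer loop
      vertex 2.5 5.4 0.0
      vertex 2.5 20.6 0.0
      vertex 26.0 13.0 0.0
    endloop
  endfacet
  facet normal 0.0000 0.0000 -1.0000
    outer loop
      vertex 17.0 0.6 0.0
      vertex 2.5 5.4 0.0
      vertex 26.0 13.0 0.0
    endloop
  endfacet
  facet normal 0.7608 0.5522 0.3410
    outer loop
      vertex 26.0 13.0 0.0
      vertex 17.0 25.4 0.0
      vertex 13.0 13.0 29.0
    endloop
  endfacet
  facet normal -0.2954 0.8925 0.3409
    outer loop
      vertex 17.0 25.4 0.0
      vertex 2.5 20.6 0.0
      vertex 13.0 13.0 29.0
    endloop
  endfacet
  facet normal -0.9403 0.0000 0.3404
    outer loop
      vertex 2.5 20.6 0.0
      vertex 2.5 5.4 0.0
      vertex 13.0 13.0 29.0
    endloop
  endfacet
  facet normal -0.2954 -0.8925 0.3409
    outer loop
      vertex 2.5 5.4 0.0
      vertex 17.0 0.6 0.0
      vertex 13.0 13.0 29.0
    endloop
  endfacet
  facet normal 0.7608 -0.5522 0.3410
    outer loop
      vertex 17.0 0.6 0.0
      vertex 26.0 13.0 0.0
      vertex 13.0 13.0 29.0
    endloop
  endfacet
endsolid part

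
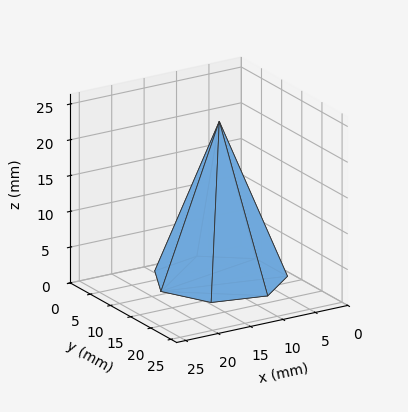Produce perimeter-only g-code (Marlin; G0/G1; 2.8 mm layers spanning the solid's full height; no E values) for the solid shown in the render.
Reading the render: the shape is a regular 7-sided pyramid, base circumscribed radius ≈ 9 mm, apex at z ≈ 22 mm (dimensions read to the nearest mm from the axis ticks). For the g-code, the solid's height is divided into equal slices at the stated Δz and each level perimeter traced with G1 moves after a G0 lift.

; perimeter-only toolpath
G21 ; units = mm
G90 ; absolute positioning
G28 ; home
; layer 1
G0 Z2.8
G0 X16.9 Y9.0
G1 X13.9 Y15.1
G1 X7.2 Y16.7
G1 X1.9 Y12.4
G1 X1.9 Y5.6
G1 X7.2 Y1.3
G1 X13.9 Y2.9
G1 X16.9 Y9.0
; layer 2
G0 Z5.5
G0 X15.8 Y9.0
G1 X13.2 Y14.2
G1 X7.5 Y15.6
G1 X2.9 Y11.9
G1 X2.9 Y6.1
G1 X7.5 Y2.4
G1 X13.2 Y3.8
G1 X15.8 Y9.0
; layer 3
G0 Z8.2
G0 X14.6 Y9.0
G1 X12.5 Y13.4
G1 X7.8 Y14.5
G1 X3.9 Y11.4
G1 X3.9 Y6.6
G1 X7.8 Y3.5
G1 X12.5 Y4.6
G1 X14.6 Y9.0
; layer 4
G0 Z11.0
G0 X13.5 Y9.0
G1 X11.8 Y12.5
G1 X8.0 Y13.4
G1 X5.0 Y10.9
G1 X5.0 Y7.0
G1 X8.0 Y4.6
G1 X11.8 Y5.5
G1 X13.5 Y9.0
; layer 5
G0 Z13.8
G0 X12.4 Y9.0
G1 X11.1 Y11.6
G1 X8.2 Y12.3
G1 X6.0 Y10.5
G1 X6.0 Y7.5
G1 X8.2 Y5.7
G1 X11.1 Y6.4
G1 X12.4 Y9.0
; layer 6
G0 Z16.5
G0 X11.2 Y9.0
G1 X10.4 Y10.8
G1 X8.5 Y11.2
G1 X7.0 Y10.0
G1 X7.0 Y8.0
G1 X8.5 Y6.8
G1 X10.4 Y7.2
G1 X11.2 Y9.0
; layer 7
G0 Z19.2
G0 X10.1 Y9.0
G1 X9.7 Y9.9
G1 X8.8 Y10.1
G1 X8.0 Y9.5
G1 X8.0 Y8.5
G1 X8.8 Y7.9
G1 X9.7 Y8.1
G1 X10.1 Y9.0
M2 ; end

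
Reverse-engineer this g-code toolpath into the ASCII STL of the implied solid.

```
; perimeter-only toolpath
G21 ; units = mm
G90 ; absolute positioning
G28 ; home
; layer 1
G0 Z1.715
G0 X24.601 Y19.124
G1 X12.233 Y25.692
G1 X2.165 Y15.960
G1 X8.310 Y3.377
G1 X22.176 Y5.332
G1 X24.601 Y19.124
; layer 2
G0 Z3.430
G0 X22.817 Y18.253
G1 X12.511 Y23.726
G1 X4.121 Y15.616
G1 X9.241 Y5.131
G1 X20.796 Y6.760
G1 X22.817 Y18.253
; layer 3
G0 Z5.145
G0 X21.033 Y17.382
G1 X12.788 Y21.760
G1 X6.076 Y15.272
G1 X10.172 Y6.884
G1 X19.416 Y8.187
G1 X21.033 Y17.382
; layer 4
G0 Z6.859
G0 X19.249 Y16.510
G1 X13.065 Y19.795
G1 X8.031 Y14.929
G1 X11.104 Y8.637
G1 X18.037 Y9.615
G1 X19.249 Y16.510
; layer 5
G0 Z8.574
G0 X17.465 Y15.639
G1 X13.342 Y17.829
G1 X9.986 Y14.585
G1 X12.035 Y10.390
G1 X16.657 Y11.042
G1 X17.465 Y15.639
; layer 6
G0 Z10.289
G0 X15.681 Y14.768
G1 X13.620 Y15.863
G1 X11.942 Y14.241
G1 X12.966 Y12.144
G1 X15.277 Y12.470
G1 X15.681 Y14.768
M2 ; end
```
solid part
  facet normal 0.0000 0.0000 -1.0000
    outer loop
      vertex 0.210 16.304 0.000
      vertex 11.956 27.658 0.000
      vertex 26.385 19.995 0.000
    endloop
  endfacet
  facet normal 0.0000 0.0000 -1.0000
    outer loop
      vertex 7.379 1.624 0.000
      vertex 0.210 16.304 0.000
      vertex 26.385 19.995 0.000
    endloop
  endfacet
  facet normal 0.0000 0.0000 -1.0000
    outer loop
      vertex 23.556 3.905 0.000
      vertex 7.379 1.624 0.000
      vertex 26.385 19.995 0.000
    endloop
  endfacet
  facet normal 0.3423 0.6446 0.6836
    outer loop
      vertex 26.385 19.995 0.000
      vertex 11.956 27.658 0.000
      vertex 13.897 13.897 12.004
    endloop
  endfacet
  facet normal -0.5073 0.5248 0.6836
    outer loop
      vertex 11.956 27.658 0.000
      vertex 0.210 16.304 0.000
      vertex 13.897 13.897 12.004
    endloop
  endfacet
  facet normal -0.6558 -0.3203 0.6836
    outer loop
      vertex 0.210 16.304 0.000
      vertex 7.379 1.624 0.000
      vertex 13.897 13.897 12.004
    endloop
  endfacet
  facet normal 0.1019 -0.7227 0.6836
    outer loop
      vertex 7.379 1.624 0.000
      vertex 23.556 3.905 0.000
      vertex 13.897 13.897 12.004
    endloop
  endfacet
  facet normal 0.7188 -0.1264 0.6836
    outer loop
      vertex 23.556 3.905 0.000
      vertex 26.385 19.995 0.000
      vertex 13.897 13.897 12.004
    endloop
  endfacet
endsolid part

The G0 Z moves step by Δz≈1.715 mm. The G1 loops shrink linearly with z, so the solid tapers from its base footprint up to z≈12. Closing with a flat bottom cap and the tapered top and triangulating gives 8 facets — a regular 5-sided pyramid, base circumscribed radius ≈ 13.9 mm, apex at z ≈ 12 mm.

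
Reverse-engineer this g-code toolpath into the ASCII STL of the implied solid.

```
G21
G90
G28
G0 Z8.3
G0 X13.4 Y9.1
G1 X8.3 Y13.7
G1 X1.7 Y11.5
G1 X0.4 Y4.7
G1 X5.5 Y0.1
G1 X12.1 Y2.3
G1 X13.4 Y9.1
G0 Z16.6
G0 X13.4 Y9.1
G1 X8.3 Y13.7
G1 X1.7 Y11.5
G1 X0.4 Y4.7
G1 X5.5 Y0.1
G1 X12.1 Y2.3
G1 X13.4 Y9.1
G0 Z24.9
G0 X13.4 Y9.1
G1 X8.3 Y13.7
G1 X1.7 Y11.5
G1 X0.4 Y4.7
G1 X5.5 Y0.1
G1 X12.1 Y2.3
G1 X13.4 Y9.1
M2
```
solid part
  facet normal 0.0000 0.0000 -1.0000
    outer loop
      vertex 1.7 11.5 0.0
      vertex 8.3 13.7 0.0
      vertex 13.4 9.1 0.0
    endloop
  endfacet
  facet normal 0.0000 0.0000 -1.0000
    outer loop
      vertex 0.4 4.7 0.0
      vertex 1.7 11.5 0.0
      vertex 13.4 9.1 0.0
    endloop
  endfacet
  facet normal 0.0000 0.0000 -1.0000
    outer loop
      vertex 5.5 0.1 0.0
      vertex 0.4 4.7 0.0
      vertex 13.4 9.1 0.0
    endloop
  endfacet
  facet normal 0.0000 0.0000 -1.0000
    outer loop
      vertex 12.1 2.3 0.0
      vertex 5.5 0.1 0.0
      vertex 13.4 9.1 0.0
    endloop
  endfacet
  facet normal 0.0000 0.0000 1.0000
    outer loop
      vertex 13.4 9.1 24.9
      vertex 8.3 13.7 24.9
      vertex 1.7 11.5 24.9
    endloop
  endfacet
  facet normal 0.0000 0.0000 1.0000
    outer loop
      vertex 13.4 9.1 24.9
      vertex 1.7 11.5 24.9
      vertex 0.4 4.7 24.9
    endloop
  endfacet
  facet normal 0.0000 0.0000 1.0000
    outer loop
      vertex 13.4 9.1 24.9
      vertex 0.4 4.7 24.9
      vertex 5.5 0.1 24.9
    endloop
  endfacet
  facet normal 0.0000 0.0000 1.0000
    outer loop
      vertex 13.4 9.1 24.9
      vertex 5.5 0.1 24.9
      vertex 12.1 2.3 24.9
    endloop
  endfacet
  facet normal 0.6698 0.7426 0.0000
    outer loop
      vertex 13.4 9.1 0.0
      vertex 8.3 13.7 0.0
      vertex 8.3 13.7 24.9
    endloop
  endfacet
  facet normal 0.6698 0.7426 0.0000
    outer loop
      vertex 13.4 9.1 0.0
      vertex 8.3 13.7 24.9
      vertex 13.4 9.1 24.9
    endloop
  endfacet
  facet normal -0.3162 0.9487 0.0000
    outer loop
      vertex 8.3 13.7 0.0
      vertex 1.7 11.5 0.0
      vertex 1.7 11.5 24.9
    endloop
  endfacet
  facet normal -0.3162 0.9487 0.0000
    outer loop
      vertex 8.3 13.7 0.0
      vertex 1.7 11.5 24.9
      vertex 8.3 13.7 24.9
    endloop
  endfacet
  facet normal -0.9822 0.1878 0.0000
    outer loop
      vertex 1.7 11.5 0.0
      vertex 0.4 4.7 0.0
      vertex 0.4 4.7 24.9
    endloop
  endfacet
  facet normal -0.9822 0.1878 0.0000
    outer loop
      vertex 1.7 11.5 0.0
      vertex 0.4 4.7 24.9
      vertex 1.7 11.5 24.9
    endloop
  endfacet
  facet normal -0.6698 -0.7426 0.0000
    outer loop
      vertex 0.4 4.7 0.0
      vertex 5.5 0.1 0.0
      vertex 5.5 0.1 24.9
    endloop
  endfacet
  facet normal -0.6698 -0.7426 0.0000
    outer loop
      vertex 0.4 4.7 0.0
      vertex 5.5 0.1 24.9
      vertex 0.4 4.7 24.9
    endloop
  endfacet
  facet normal 0.3162 -0.9487 0.0000
    outer loop
      vertex 5.5 0.1 0.0
      vertex 12.1 2.3 0.0
      vertex 12.1 2.3 24.9
    endloop
  endfacet
  facet normal 0.3162 -0.9487 0.0000
    outer loop
      vertex 5.5 0.1 0.0
      vertex 12.1 2.3 24.9
      vertex 5.5 0.1 24.9
    endloop
  endfacet
  facet normal 0.9822 -0.1878 0.0000
    outer loop
      vertex 12.1 2.3 0.0
      vertex 13.4 9.1 0.0
      vertex 13.4 9.1 24.9
    endloop
  endfacet
  facet normal 0.9822 -0.1878 0.0000
    outer loop
      vertex 12.1 2.3 0.0
      vertex 13.4 9.1 24.9
      vertex 12.1 2.3 24.9
    endloop
  endfacet
endsolid part

The G0 Z moves step by Δz≈8.3 mm. Every layer's G1 loop is the same polygon, so the solid is a straight extrusion of it from z=0 to z≈24.9. Closing with flat bottom and top caps and triangulating gives 20 facets — a regular 6-sided prism (a cylinder approximated with 6 flat sides), circumscribed radius ≈ 6.9 mm, height ≈ 24.9 mm.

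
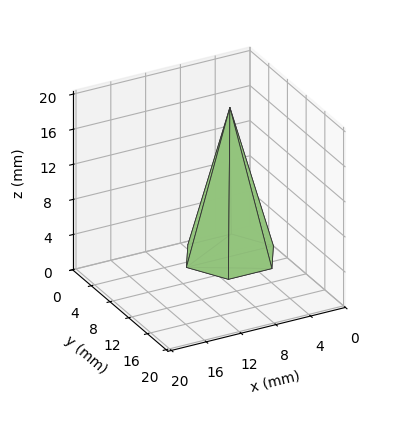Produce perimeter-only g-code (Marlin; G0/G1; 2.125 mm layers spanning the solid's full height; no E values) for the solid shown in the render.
Reading the render: the shape is a regular 6-sided pyramid, base circumscribed radius ≈ 5 mm, apex at z ≈ 17 mm (dimensions read to the nearest mm from the axis ticks). For the g-code, the solid's height is divided into equal slices at the stated Δz and each level perimeter traced with G1 moves after a G0 lift.

; perimeter-only toolpath
G21 ; units = mm
G90 ; absolute positioning
G28 ; home
; layer 1
G0 Z2.125
G0 X9.375 Y5.000
G1 X7.188 Y8.789
G1 X2.812 Y8.789
G1 X0.625 Y5.000
G1 X2.812 Y1.211
G1 X7.188 Y1.211
G1 X9.375 Y5.000
; layer 2
G0 Z4.250
G0 X8.750 Y5.000
G1 X6.875 Y8.248
G1 X3.125 Y8.248
G1 X1.250 Y5.000
G1 X3.125 Y1.752
G1 X6.875 Y1.752
G1 X8.750 Y5.000
; layer 3
G0 Z6.375
G0 X8.125 Y5.000
G1 X6.562 Y7.706
G1 X3.438 Y7.706
G1 X1.875 Y5.000
G1 X3.438 Y2.294
G1 X6.562 Y2.294
G1 X8.125 Y5.000
; layer 4
G0 Z8.500
G0 X7.500 Y5.000
G1 X6.250 Y7.165
G1 X3.750 Y7.165
G1 X2.500 Y5.000
G1 X3.750 Y2.835
G1 X6.250 Y2.835
G1 X7.500 Y5.000
; layer 5
G0 Z10.625
G0 X6.875 Y5.000
G1 X5.938 Y6.624
G1 X4.062 Y6.624
G1 X3.125 Y5.000
G1 X4.062 Y3.376
G1 X5.938 Y3.376
G1 X6.875 Y5.000
; layer 6
G0 Z12.750
G0 X6.250 Y5.000
G1 X5.625 Y6.082
G1 X4.375 Y6.082
G1 X3.750 Y5.000
G1 X4.375 Y3.917
G1 X5.625 Y3.917
G1 X6.250 Y5.000
; layer 7
G0 Z14.875
G0 X5.625 Y5.000
G1 X5.312 Y5.541
G1 X4.688 Y5.541
G1 X4.375 Y5.000
G1 X4.688 Y4.459
G1 X5.312 Y4.459
G1 X5.625 Y5.000
M2 ; end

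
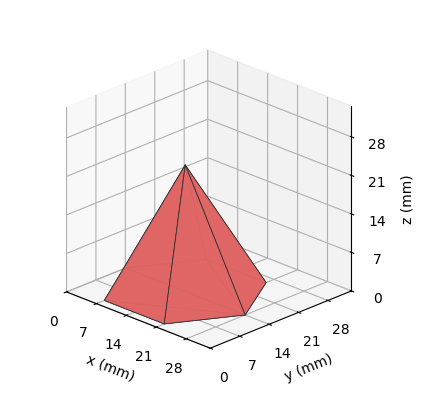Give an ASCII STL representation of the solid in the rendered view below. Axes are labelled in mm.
Reading the render: the shape is a regular 6-sided pyramid, base circumscribed radius ≈ 14 mm, apex at z ≈ 23 mm (dimensions read to the nearest mm from the axis ticks). For the STL, each face is triangulated and given an outward normal.

solid part
  facet normal 0.0000 0.0000 -1.0000
    outer loop
      vertex 7.00 26.12 0.00
      vertex 21.00 26.12 0.00
      vertex 28.00 14.00 0.00
    endloop
  endfacet
  facet normal 0.0000 0.0000 -1.0000
    outer loop
      vertex 0.00 14.00 0.00
      vertex 7.00 26.12 0.00
      vertex 28.00 14.00 0.00
    endloop
  endfacet
  facet normal 0.0000 0.0000 -1.0000
    outer loop
      vertex 7.00 1.88 0.00
      vertex 0.00 14.00 0.00
      vertex 28.00 14.00 0.00
    endloop
  endfacet
  facet normal 0.0000 0.0000 -1.0000
    outer loop
      vertex 21.00 1.88 0.00
      vertex 7.00 1.88 0.00
      vertex 28.00 14.00 0.00
    endloop
  endfacet
  facet normal 0.7660 0.4424 0.4663
    outer loop
      vertex 28.00 14.00 0.00
      vertex 21.00 26.12 0.00
      vertex 14.00 14.00 23.00
    endloop
  endfacet
  facet normal 0.0000 0.8847 0.4662
    outer loop
      vertex 21.00 26.12 0.00
      vertex 7.00 26.12 0.00
      vertex 14.00 14.00 23.00
    endloop
  endfacet
  facet normal -0.7660 0.4424 0.4663
    outer loop
      vertex 7.00 26.12 0.00
      vertex 0.00 14.00 0.00
      vertex 14.00 14.00 23.00
    endloop
  endfacet
  facet normal -0.7660 -0.4424 0.4663
    outer loop
      vertex 0.00 14.00 0.00
      vertex 7.00 1.88 0.00
      vertex 14.00 14.00 23.00
    endloop
  endfacet
  facet normal 0.0000 -0.8847 0.4662
    outer loop
      vertex 7.00 1.88 0.00
      vertex 21.00 1.88 0.00
      vertex 14.00 14.00 23.00
    endloop
  endfacet
  facet normal 0.7660 -0.4424 0.4663
    outer loop
      vertex 21.00 1.88 0.00
      vertex 28.00 14.00 0.00
      vertex 14.00 14.00 23.00
    endloop
  endfacet
endsolid part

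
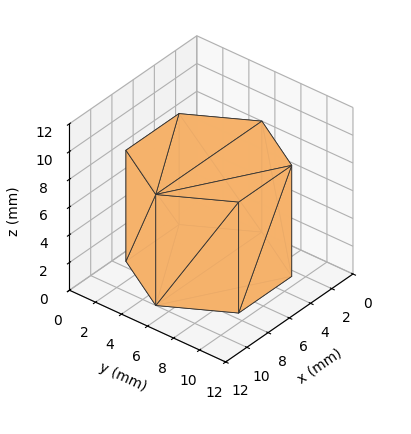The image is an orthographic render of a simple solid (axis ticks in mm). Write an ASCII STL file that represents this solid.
Reading the render: the shape is a regular 6-sided prism (a cylinder approximated with 6 flat sides), circumscribed radius ≈ 5 mm, height ≈ 8 mm (dimensions read to the nearest mm from the axis ticks). For the STL, each face is triangulated and given an outward normal.

solid part
  facet normal 0.0000 0.0000 -1.0000
    outer loop
      vertex 2.500 9.330 0.000
      vertex 7.500 9.330 0.000
      vertex 10.000 5.000 0.000
    endloop
  endfacet
  facet normal 0.0000 0.0000 -1.0000
    outer loop
      vertex 0.000 5.000 0.000
      vertex 2.500 9.330 0.000
      vertex 10.000 5.000 0.000
    endloop
  endfacet
  facet normal 0.0000 0.0000 -1.0000
    outer loop
      vertex 2.500 0.670 0.000
      vertex 0.000 5.000 0.000
      vertex 10.000 5.000 0.000
    endloop
  endfacet
  facet normal 0.0000 0.0000 -1.0000
    outer loop
      vertex 7.500 0.670 0.000
      vertex 2.500 0.670 0.000
      vertex 10.000 5.000 0.000
    endloop
  endfacet
  facet normal 0.0000 0.0000 1.0000
    outer loop
      vertex 10.000 5.000 8.000
      vertex 7.500 9.330 8.000
      vertex 2.500 9.330 8.000
    endloop
  endfacet
  facet normal 0.0000 0.0000 1.0000
    outer loop
      vertex 10.000 5.000 8.000
      vertex 2.500 9.330 8.000
      vertex 0.000 5.000 8.000
    endloop
  endfacet
  facet normal 0.0000 0.0000 1.0000
    outer loop
      vertex 10.000 5.000 8.000
      vertex 0.000 5.000 8.000
      vertex 2.500 0.670 8.000
    endloop
  endfacet
  facet normal 0.0000 0.0000 1.0000
    outer loop
      vertex 10.000 5.000 8.000
      vertex 2.500 0.670 8.000
      vertex 7.500 0.670 8.000
    endloop
  endfacet
  facet normal 0.8660 0.5000 0.0000
    outer loop
      vertex 10.000 5.000 0.000
      vertex 7.500 9.330 0.000
      vertex 7.500 9.330 8.000
    endloop
  endfacet
  facet normal 0.8660 0.5000 0.0000
    outer loop
      vertex 10.000 5.000 0.000
      vertex 7.500 9.330 8.000
      vertex 10.000 5.000 8.000
    endloop
  endfacet
  facet normal 0.0000 1.0000 0.0000
    outer loop
      vertex 7.500 9.330 0.000
      vertex 2.500 9.330 0.000
      vertex 2.500 9.330 8.000
    endloop
  endfacet
  facet normal 0.0000 1.0000 0.0000
    outer loop
      vertex 7.500 9.330 0.000
      vertex 2.500 9.330 8.000
      vertex 7.500 9.330 8.000
    endloop
  endfacet
  facet normal -0.8660 0.5000 0.0000
    outer loop
      vertex 2.500 9.330 0.000
      vertex 0.000 5.000 0.000
      vertex 0.000 5.000 8.000
    endloop
  endfacet
  facet normal -0.8660 0.5000 0.0000
    outer loop
      vertex 2.500 9.330 0.000
      vertex 0.000 5.000 8.000
      vertex 2.500 9.330 8.000
    endloop
  endfacet
  facet normal -0.8660 -0.5000 0.0000
    outer loop
      vertex 0.000 5.000 0.000
      vertex 2.500 0.670 0.000
      vertex 2.500 0.670 8.000
    endloop
  endfacet
  facet normal -0.8660 -0.5000 0.0000
    outer loop
      vertex 0.000 5.000 0.000
      vertex 2.500 0.670 8.000
      vertex 0.000 5.000 8.000
    endloop
  endfacet
  facet normal 0.0000 -1.0000 0.0000
    outer loop
      vertex 2.500 0.670 0.000
      vertex 7.500 0.670 0.000
      vertex 7.500 0.670 8.000
    endloop
  endfacet
  facet normal 0.0000 -1.0000 0.0000
    outer loop
      vertex 2.500 0.670 0.000
      vertex 7.500 0.670 8.000
      vertex 2.500 0.670 8.000
    endloop
  endfacet
  facet normal 0.8660 -0.5000 0.0000
    outer loop
      vertex 7.500 0.670 0.000
      vertex 10.000 5.000 0.000
      vertex 10.000 5.000 8.000
    endloop
  endfacet
  facet normal 0.8660 -0.5000 0.0000
    outer loop
      vertex 7.500 0.670 0.000
      vertex 10.000 5.000 8.000
      vertex 7.500 0.670 8.000
    endloop
  endfacet
endsolid part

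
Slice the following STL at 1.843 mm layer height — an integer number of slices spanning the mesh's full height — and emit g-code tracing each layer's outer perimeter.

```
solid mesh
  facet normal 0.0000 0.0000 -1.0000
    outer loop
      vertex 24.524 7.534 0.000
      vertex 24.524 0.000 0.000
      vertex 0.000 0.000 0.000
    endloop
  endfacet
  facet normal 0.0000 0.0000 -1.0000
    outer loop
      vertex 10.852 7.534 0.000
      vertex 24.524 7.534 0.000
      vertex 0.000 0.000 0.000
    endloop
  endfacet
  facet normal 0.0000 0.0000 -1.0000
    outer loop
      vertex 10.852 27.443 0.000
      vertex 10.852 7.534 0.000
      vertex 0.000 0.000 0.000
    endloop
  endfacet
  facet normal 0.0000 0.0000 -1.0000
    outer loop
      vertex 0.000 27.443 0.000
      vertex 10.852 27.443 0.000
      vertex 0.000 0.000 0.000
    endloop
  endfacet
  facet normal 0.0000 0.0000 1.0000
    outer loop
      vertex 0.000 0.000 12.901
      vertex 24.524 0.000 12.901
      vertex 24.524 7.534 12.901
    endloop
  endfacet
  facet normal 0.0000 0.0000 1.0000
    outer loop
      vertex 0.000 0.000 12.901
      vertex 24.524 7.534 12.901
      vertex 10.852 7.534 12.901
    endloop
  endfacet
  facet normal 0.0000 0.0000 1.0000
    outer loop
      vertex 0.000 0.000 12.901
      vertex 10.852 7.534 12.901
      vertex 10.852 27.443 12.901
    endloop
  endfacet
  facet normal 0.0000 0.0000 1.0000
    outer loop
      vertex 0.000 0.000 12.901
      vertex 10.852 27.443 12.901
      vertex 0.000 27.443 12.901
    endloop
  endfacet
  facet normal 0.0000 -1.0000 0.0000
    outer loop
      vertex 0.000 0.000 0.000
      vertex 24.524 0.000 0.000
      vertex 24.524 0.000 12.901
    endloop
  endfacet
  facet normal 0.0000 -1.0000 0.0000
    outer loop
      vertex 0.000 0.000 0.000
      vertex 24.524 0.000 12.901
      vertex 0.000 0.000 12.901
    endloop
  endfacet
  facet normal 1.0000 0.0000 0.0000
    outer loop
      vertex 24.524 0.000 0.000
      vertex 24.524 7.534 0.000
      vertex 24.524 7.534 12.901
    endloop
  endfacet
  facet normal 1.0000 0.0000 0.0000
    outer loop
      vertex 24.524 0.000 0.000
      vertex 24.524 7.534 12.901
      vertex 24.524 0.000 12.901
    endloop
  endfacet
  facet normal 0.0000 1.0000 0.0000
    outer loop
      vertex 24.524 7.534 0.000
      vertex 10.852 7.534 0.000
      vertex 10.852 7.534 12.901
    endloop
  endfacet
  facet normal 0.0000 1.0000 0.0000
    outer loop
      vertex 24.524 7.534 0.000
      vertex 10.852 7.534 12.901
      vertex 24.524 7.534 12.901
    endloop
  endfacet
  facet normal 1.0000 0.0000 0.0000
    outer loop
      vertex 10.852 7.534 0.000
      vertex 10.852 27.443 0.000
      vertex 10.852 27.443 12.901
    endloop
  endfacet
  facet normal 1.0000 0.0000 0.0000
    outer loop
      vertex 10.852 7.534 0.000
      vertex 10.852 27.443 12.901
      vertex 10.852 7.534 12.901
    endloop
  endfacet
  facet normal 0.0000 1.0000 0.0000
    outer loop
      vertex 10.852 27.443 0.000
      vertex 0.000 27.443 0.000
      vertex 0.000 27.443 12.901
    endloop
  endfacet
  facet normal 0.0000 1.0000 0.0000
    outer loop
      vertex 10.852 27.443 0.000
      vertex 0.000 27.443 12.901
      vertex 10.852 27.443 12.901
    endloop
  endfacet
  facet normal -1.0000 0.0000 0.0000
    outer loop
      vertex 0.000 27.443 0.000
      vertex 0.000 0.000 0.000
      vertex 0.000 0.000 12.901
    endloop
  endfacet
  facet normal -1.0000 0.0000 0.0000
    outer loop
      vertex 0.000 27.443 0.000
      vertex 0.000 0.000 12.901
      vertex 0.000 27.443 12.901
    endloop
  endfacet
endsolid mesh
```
; perimeter-only toolpath
G21 ; units = mm
G90 ; absolute positioning
G28 ; home
; layer 1
G0 Z1.843
G0 X0.000 Y0.000
G1 X24.524 Y0.000
G1 X24.524 Y7.534
G1 X10.852 Y7.534
G1 X10.852 Y27.443
G1 X0.000 Y27.443
G1 X0.000 Y0.000
; layer 2
G0 Z3.686
G0 X0.000 Y0.000
G1 X24.524 Y0.000
G1 X24.524 Y7.534
G1 X10.852 Y7.534
G1 X10.852 Y27.443
G1 X0.000 Y27.443
G1 X0.000 Y0.000
; layer 3
G0 Z5.529
G0 X0.000 Y0.000
G1 X24.524 Y0.000
G1 X24.524 Y7.534
G1 X10.852 Y7.534
G1 X10.852 Y27.443
G1 X0.000 Y27.443
G1 X0.000 Y0.000
; layer 4
G0 Z7.372
G0 X0.000 Y0.000
G1 X24.524 Y0.000
G1 X24.524 Y7.534
G1 X10.852 Y7.534
G1 X10.852 Y27.443
G1 X0.000 Y27.443
G1 X0.000 Y0.000
; layer 5
G0 Z9.215
G0 X0.000 Y0.000
G1 X24.524 Y0.000
G1 X24.524 Y7.534
G1 X10.852 Y7.534
G1 X10.852 Y27.443
G1 X0.000 Y27.443
G1 X0.000 Y0.000
; layer 6
G0 Z11.058
G0 X0.000 Y0.000
G1 X24.524 Y0.000
G1 X24.524 Y7.534
G1 X10.852 Y7.534
G1 X10.852 Y27.443
G1 X0.000 Y27.443
G1 X0.000 Y0.000
; layer 7
G0 Z12.901
G0 X0.000 Y0.000
G1 X24.524 Y0.000
G1 X24.524 Y7.534
G1 X10.852 Y7.534
G1 X10.852 Y27.443
G1 X0.000 Y27.443
G1 X0.000 Y0.000
M2 ; end

The solid is an L-shaped prism: outer 24.5 × 27.4 mm, arm thicknesses ≈ 7.53 mm (horizontal) and 10.9 mm (vertical), extruded 12.9 mm in z. Slicing at Δz = 1.843 mm — 7 equal slices spanning the solid's height, so layer i sits at z = i·h/7 — gives 7 non-empty perimeters. Each is a 6-segment closed polygon; G0 lifts to the layer z and rapids to the start vertex, then G1 traces the edges.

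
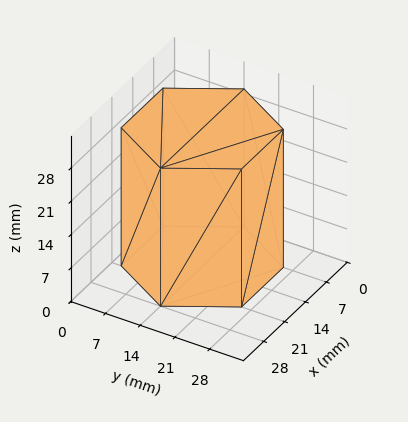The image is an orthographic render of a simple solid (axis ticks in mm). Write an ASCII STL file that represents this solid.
Reading the render: the shape is a regular 6-sided prism (a cylinder approximated with 6 flat sides), circumscribed radius ≈ 14 mm, height ≈ 29 mm (dimensions read to the nearest mm from the axis ticks). For the STL, each face is triangulated and given an outward normal.

solid part
  facet normal 0.0000 0.0000 -1.0000
    outer loop
      vertex 7.000 26.124 0.000
      vertex 21.000 26.124 0.000
      vertex 28.000 14.000 0.000
    endloop
  endfacet
  facet normal 0.0000 0.0000 -1.0000
    outer loop
      vertex 0.000 14.000 0.000
      vertex 7.000 26.124 0.000
      vertex 28.000 14.000 0.000
    endloop
  endfacet
  facet normal 0.0000 0.0000 -1.0000
    outer loop
      vertex 7.000 1.876 0.000
      vertex 0.000 14.000 0.000
      vertex 28.000 14.000 0.000
    endloop
  endfacet
  facet normal 0.0000 0.0000 -1.0000
    outer loop
      vertex 21.000 1.876 0.000
      vertex 7.000 1.876 0.000
      vertex 28.000 14.000 0.000
    endloop
  endfacet
  facet normal 0.0000 0.0000 1.0000
    outer loop
      vertex 28.000 14.000 29.000
      vertex 21.000 26.124 29.000
      vertex 7.000 26.124 29.000
    endloop
  endfacet
  facet normal 0.0000 0.0000 1.0000
    outer loop
      vertex 28.000 14.000 29.000
      vertex 7.000 26.124 29.000
      vertex 0.000 14.000 29.000
    endloop
  endfacet
  facet normal 0.0000 0.0000 1.0000
    outer loop
      vertex 28.000 14.000 29.000
      vertex 0.000 14.000 29.000
      vertex 7.000 1.876 29.000
    endloop
  endfacet
  facet normal 0.0000 0.0000 1.0000
    outer loop
      vertex 28.000 14.000 29.000
      vertex 7.000 1.876 29.000
      vertex 21.000 1.876 29.000
    endloop
  endfacet
  facet normal 0.8660 0.5000 0.0000
    outer loop
      vertex 28.000 14.000 0.000
      vertex 21.000 26.124 0.000
      vertex 21.000 26.124 29.000
    endloop
  endfacet
  facet normal 0.8660 0.5000 0.0000
    outer loop
      vertex 28.000 14.000 0.000
      vertex 21.000 26.124 29.000
      vertex 28.000 14.000 29.000
    endloop
  endfacet
  facet normal 0.0000 1.0000 0.0000
    outer loop
      vertex 21.000 26.124 0.000
      vertex 7.000 26.124 0.000
      vertex 7.000 26.124 29.000
    endloop
  endfacet
  facet normal 0.0000 1.0000 0.0000
    outer loop
      vertex 21.000 26.124 0.000
      vertex 7.000 26.124 29.000
      vertex 21.000 26.124 29.000
    endloop
  endfacet
  facet normal -0.8660 0.5000 0.0000
    outer loop
      vertex 7.000 26.124 0.000
      vertex 0.000 14.000 0.000
      vertex 0.000 14.000 29.000
    endloop
  endfacet
  facet normal -0.8660 0.5000 0.0000
    outer loop
      vertex 7.000 26.124 0.000
      vertex 0.000 14.000 29.000
      vertex 7.000 26.124 29.000
    endloop
  endfacet
  facet normal -0.8660 -0.5000 0.0000
    outer loop
      vertex 0.000 14.000 0.000
      vertex 7.000 1.876 0.000
      vertex 7.000 1.876 29.000
    endloop
  endfacet
  facet normal -0.8660 -0.5000 0.0000
    outer loop
      vertex 0.000 14.000 0.000
      vertex 7.000 1.876 29.000
      vertex 0.000 14.000 29.000
    endloop
  endfacet
  facet normal 0.0000 -1.0000 0.0000
    outer loop
      vertex 7.000 1.876 0.000
      vertex 21.000 1.876 0.000
      vertex 21.000 1.876 29.000
    endloop
  endfacet
  facet normal 0.0000 -1.0000 0.0000
    outer loop
      vertex 7.000 1.876 0.000
      vertex 21.000 1.876 29.000
      vertex 7.000 1.876 29.000
    endloop
  endfacet
  facet normal 0.8660 -0.5000 0.0000
    outer loop
      vertex 21.000 1.876 0.000
      vertex 28.000 14.000 0.000
      vertex 28.000 14.000 29.000
    endloop
  endfacet
  facet normal 0.8660 -0.5000 0.0000
    outer loop
      vertex 21.000 1.876 0.000
      vertex 28.000 14.000 29.000
      vertex 21.000 1.876 29.000
    endloop
  endfacet
endsolid part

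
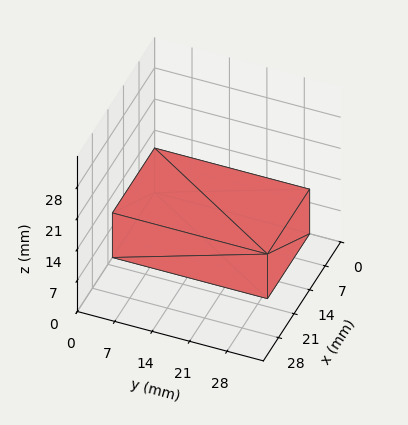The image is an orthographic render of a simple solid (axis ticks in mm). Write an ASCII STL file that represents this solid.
Reading the render: the shape is a rectangular box, roughly 19 × 29 mm footprint and 10 mm tall (dimensions read to the nearest mm from the axis ticks). For the STL, each face is triangulated and given an outward normal.

solid part
  facet normal 0.0000 0.0000 -1.0000
    outer loop
      vertex 19.0 29.0 0.0
      vertex 19.0 0.0 0.0
      vertex 0.0 0.0 0.0
    endloop
  endfacet
  facet normal 0.0000 0.0000 -1.0000
    outer loop
      vertex 0.0 29.0 0.0
      vertex 19.0 29.0 0.0
      vertex 0.0 0.0 0.0
    endloop
  endfacet
  facet normal 0.0000 0.0000 1.0000
    outer loop
      vertex 0.0 0.0 10.0
      vertex 19.0 0.0 10.0
      vertex 19.0 29.0 10.0
    endloop
  endfacet
  facet normal 0.0000 0.0000 1.0000
    outer loop
      vertex 0.0 0.0 10.0
      vertex 19.0 29.0 10.0
      vertex 0.0 29.0 10.0
    endloop
  endfacet
  facet normal 0.0000 -1.0000 0.0000
    outer loop
      vertex 0.0 0.0 0.0
      vertex 19.0 0.0 0.0
      vertex 19.0 0.0 10.0
    endloop
  endfacet
  facet normal 0.0000 -1.0000 0.0000
    outer loop
      vertex 0.0 0.0 0.0
      vertex 19.0 0.0 10.0
      vertex 0.0 0.0 10.0
    endloop
  endfacet
  facet normal 0.0000 1.0000 0.0000
    outer loop
      vertex 19.0 29.0 10.0
      vertex 19.0 29.0 0.0
      vertex 0.0 29.0 0.0
    endloop
  endfacet
  facet normal 0.0000 1.0000 0.0000
    outer loop
      vertex 0.0 29.0 10.0
      vertex 19.0 29.0 10.0
      vertex 0.0 29.0 0.0
    endloop
  endfacet
  facet normal -1.0000 0.0000 0.0000
    outer loop
      vertex 0.0 29.0 10.0
      vertex 0.0 29.0 0.0
      vertex 0.0 0.0 0.0
    endloop
  endfacet
  facet normal -1.0000 0.0000 0.0000
    outer loop
      vertex 0.0 0.0 10.0
      vertex 0.0 29.0 10.0
      vertex 0.0 0.0 0.0
    endloop
  endfacet
  facet normal 1.0000 0.0000 0.0000
    outer loop
      vertex 19.0 0.0 0.0
      vertex 19.0 29.0 0.0
      vertex 19.0 29.0 10.0
    endloop
  endfacet
  facet normal 1.0000 0.0000 0.0000
    outer loop
      vertex 19.0 0.0 0.0
      vertex 19.0 29.0 10.0
      vertex 19.0 0.0 10.0
    endloop
  endfacet
endsolid part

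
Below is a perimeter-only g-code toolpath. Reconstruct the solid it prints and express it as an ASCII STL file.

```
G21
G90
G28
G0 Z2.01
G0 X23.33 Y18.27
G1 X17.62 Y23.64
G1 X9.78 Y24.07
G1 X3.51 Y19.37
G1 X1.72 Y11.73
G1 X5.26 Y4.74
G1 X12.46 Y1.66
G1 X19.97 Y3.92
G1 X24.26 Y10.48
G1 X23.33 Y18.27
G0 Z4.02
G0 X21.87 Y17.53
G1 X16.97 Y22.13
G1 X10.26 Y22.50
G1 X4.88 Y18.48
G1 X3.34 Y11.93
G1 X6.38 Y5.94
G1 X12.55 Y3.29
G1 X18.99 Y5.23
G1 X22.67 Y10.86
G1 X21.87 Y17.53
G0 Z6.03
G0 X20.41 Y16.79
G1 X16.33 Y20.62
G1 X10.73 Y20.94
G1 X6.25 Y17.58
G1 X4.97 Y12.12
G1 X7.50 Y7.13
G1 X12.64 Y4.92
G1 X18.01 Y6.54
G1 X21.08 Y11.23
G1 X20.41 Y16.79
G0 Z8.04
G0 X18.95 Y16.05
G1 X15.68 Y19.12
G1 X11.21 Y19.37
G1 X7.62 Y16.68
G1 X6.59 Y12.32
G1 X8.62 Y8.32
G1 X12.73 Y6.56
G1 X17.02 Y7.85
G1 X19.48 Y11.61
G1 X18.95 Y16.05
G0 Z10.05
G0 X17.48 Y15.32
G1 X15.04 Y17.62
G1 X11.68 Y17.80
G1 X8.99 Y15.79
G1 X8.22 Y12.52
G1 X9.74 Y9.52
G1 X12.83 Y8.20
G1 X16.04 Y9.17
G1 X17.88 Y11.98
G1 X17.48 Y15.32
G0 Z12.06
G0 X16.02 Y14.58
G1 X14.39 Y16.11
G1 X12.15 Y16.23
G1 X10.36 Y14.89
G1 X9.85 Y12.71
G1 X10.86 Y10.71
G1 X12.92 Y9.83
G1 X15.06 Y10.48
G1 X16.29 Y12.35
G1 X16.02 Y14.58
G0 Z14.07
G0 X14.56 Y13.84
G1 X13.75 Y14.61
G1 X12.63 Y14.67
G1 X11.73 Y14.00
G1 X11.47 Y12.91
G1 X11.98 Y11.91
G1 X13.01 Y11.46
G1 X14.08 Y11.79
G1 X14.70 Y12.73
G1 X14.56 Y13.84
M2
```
solid part
  facet normal 0.0000 0.0000 -1.0000
    outer loop
      vertex 9.31 25.64 0.00
      vertex 18.26 25.14 0.00
      vertex 24.79 19.01 0.00
    endloop
  endfacet
  facet normal 0.0000 0.0000 -1.0000
    outer loop
      vertex 2.14 20.27 0.00
      vertex 9.31 25.64 0.00
      vertex 24.79 19.01 0.00
    endloop
  endfacet
  facet normal 0.0000 0.0000 -1.0000
    outer loop
      vertex 0.09 11.54 0.00
      vertex 2.14 20.27 0.00
      vertex 24.79 19.01 0.00
    endloop
  endfacet
  facet normal 0.0000 0.0000 -1.0000
    outer loop
      vertex 4.14 3.55 0.00
      vertex 0.09 11.54 0.00
      vertex 24.79 19.01 0.00
    endloop
  endfacet
  facet normal 0.0000 0.0000 -1.0000
    outer loop
      vertex 12.37 0.02 0.00
      vertex 4.14 3.55 0.00
      vertex 24.79 19.01 0.00
    endloop
  endfacet
  facet normal 0.0000 0.0000 -1.0000
    outer loop
      vertex 20.95 2.61 0.00
      vertex 12.37 0.02 0.00
      vertex 24.79 19.01 0.00
    endloop
  endfacet
  facet normal 0.0000 0.0000 -1.0000
    outer loop
      vertex 25.86 10.11 0.00
      vertex 20.95 2.61 0.00
      vertex 24.79 19.01 0.00
    endloop
  endfacet
  facet normal 0.5435 0.5789 0.6079
    outer loop
      vertex 24.79 19.01 0.00
      vertex 18.26 25.14 0.00
      vertex 13.10 13.10 16.08
    endloop
  endfacet
  facet normal 0.0443 0.7928 0.6078
    outer loop
      vertex 18.26 25.14 0.00
      vertex 9.31 25.64 0.00
      vertex 13.10 13.10 16.08
    endloop
  endfacet
  facet normal -0.4760 0.6356 0.6078
    outer loop
      vertex 9.31 25.64 0.00
      vertex 2.14 20.27 0.00
      vertex 13.10 13.10 16.08
    endloop
  endfacet
  facet normal -0.7730 0.1815 0.6078
    outer loop
      vertex 2.14 20.27 0.00
      vertex 0.09 11.54 0.00
      vertex 13.10 13.10 16.08
    endloop
  endfacet
  facet normal -0.7083 -0.3590 0.6079
    outer loop
      vertex 0.09 11.54 0.00
      vertex 4.14 3.55 0.00
      vertex 13.10 13.10 16.08
    endloop
  endfacet
  facet normal -0.3130 -0.7298 0.6078
    outer loop
      vertex 4.14 3.55 0.00
      vertex 12.37 0.02 0.00
      vertex 13.10 13.10 16.08
    endloop
  endfacet
  facet normal 0.2295 -0.7601 0.6079
    outer loop
      vertex 12.37 0.02 0.00
      vertex 20.95 2.61 0.00
      vertex 13.10 13.10 16.08
    endloop
  endfacet
  facet normal 0.6643 -0.4349 0.6080
    outer loop
      vertex 20.95 2.61 0.00
      vertex 25.86 10.11 0.00
      vertex 13.10 13.10 16.08
    endloop
  endfacet
  facet normal 0.7883 0.0948 0.6079
    outer loop
      vertex 25.86 10.11 0.00
      vertex 24.79 19.01 0.00
      vertex 13.10 13.10 16.08
    endloop
  endfacet
endsolid part

The G0 Z moves step by Δz≈2.01 mm. The G1 loops shrink linearly with z, so the solid tapers from its base footprint up to z≈16.1. Closing with a flat bottom cap and the tapered top and triangulating gives 16 facets — a regular 9-sided pyramid, base circumscribed radius ≈ 13.1 mm, apex at z ≈ 16.1 mm.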